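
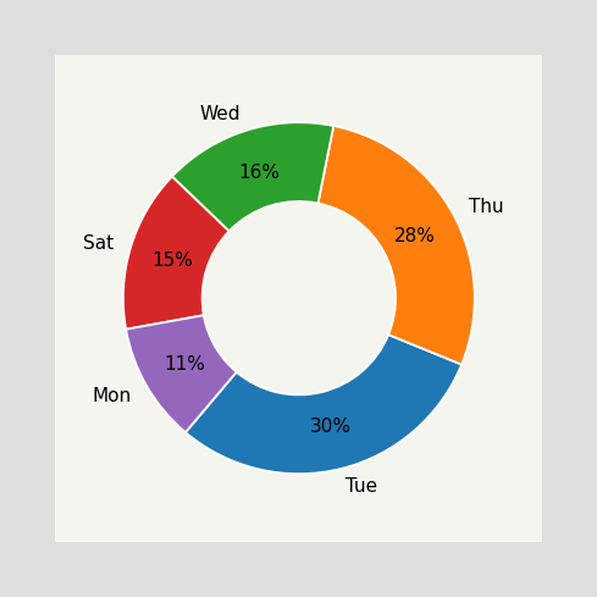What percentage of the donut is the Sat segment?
The Sat segment takes up 15% of the ring.

15%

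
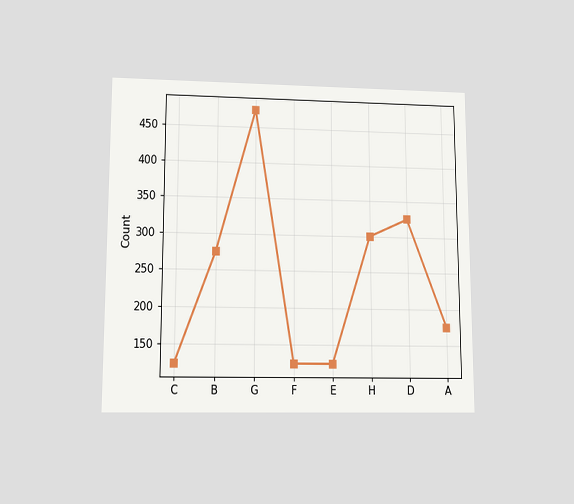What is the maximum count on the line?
The chart is viewed at a slight angle. The highest point is at G, and reading across to the y-axis gives 475.

475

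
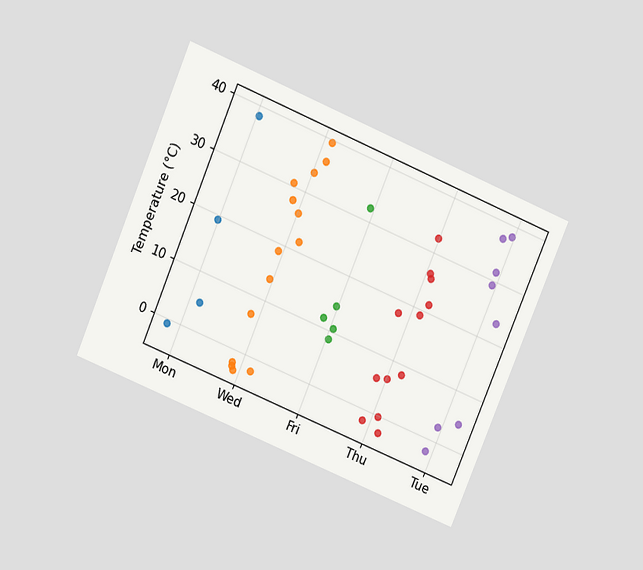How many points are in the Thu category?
12

The chart is tilted about 23° clockwise and viewed slightly from above. Counting the markers in the Thu column gives 12.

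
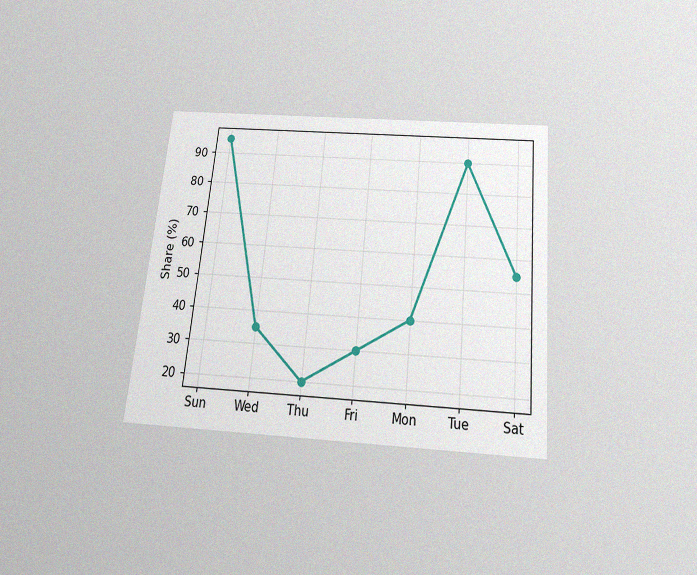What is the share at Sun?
95%

The chart is tilted about 5° clockwise and viewed slightly from below, with some photo noise. At Sun, the line is at 95%.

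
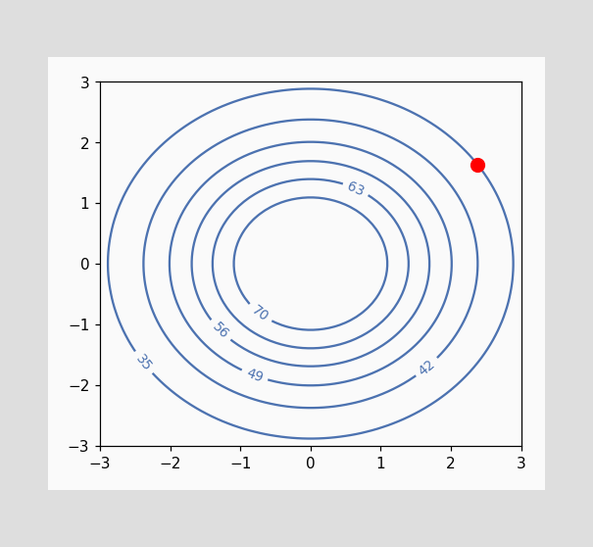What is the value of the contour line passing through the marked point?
35

The marked point sits on the contour labelled 35.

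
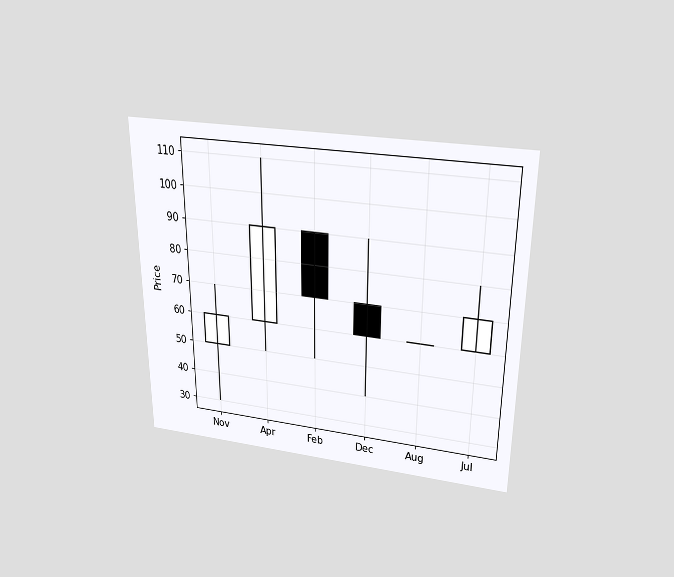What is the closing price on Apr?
90

The chart is viewed slightly from above. The Apr candle closes at 90.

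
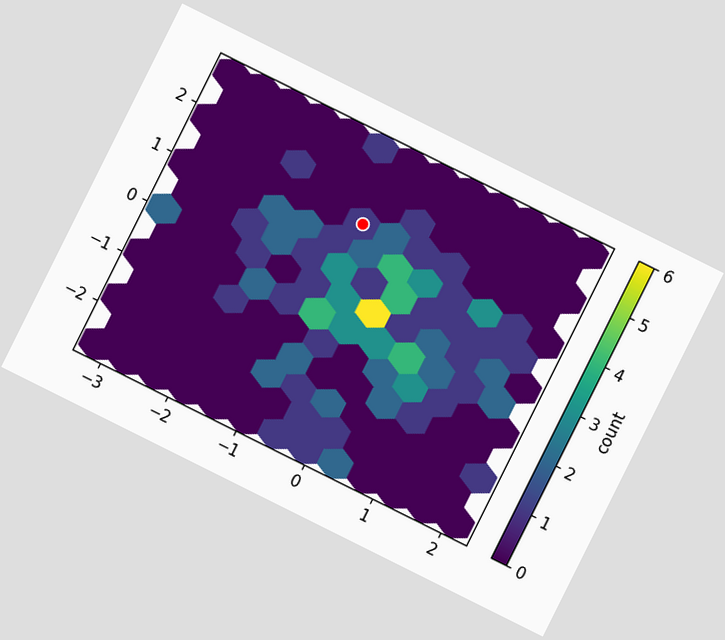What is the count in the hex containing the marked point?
The chart is tilted about 26° clockwise. The marked hex reads 1 on the colorbar.

1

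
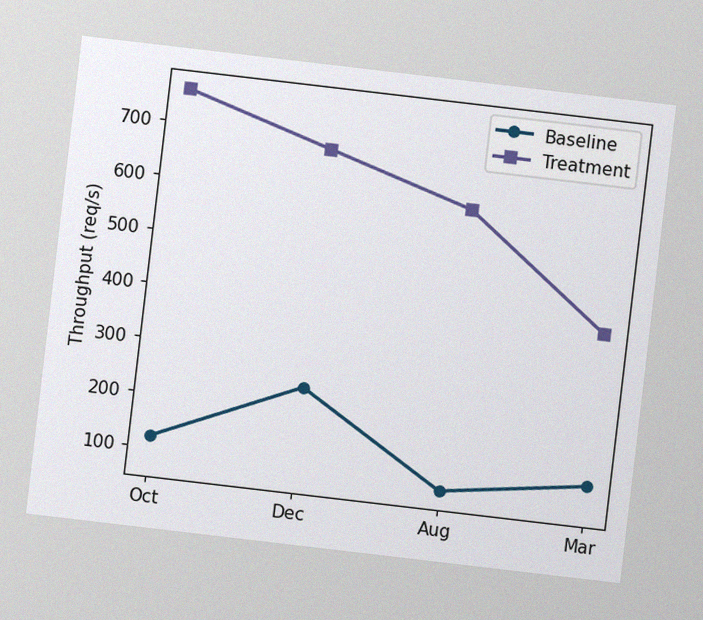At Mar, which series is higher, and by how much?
Treatment, by 280req/s

The chart is tilted about 7° clockwise, with some photo noise. At Mar, Treatment sits above the other line by 280req/s.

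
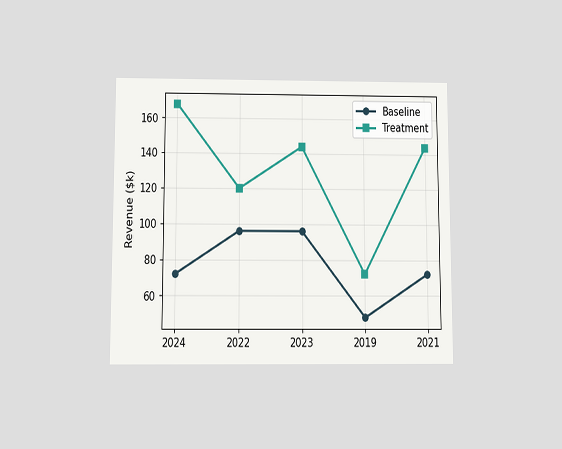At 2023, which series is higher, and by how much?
Treatment, by $48k

The chart is viewed slightly from below. At 2023, Treatment sits above the other line by $48k.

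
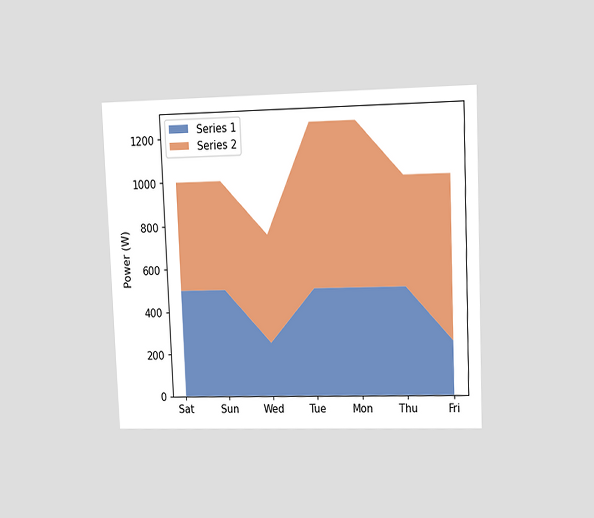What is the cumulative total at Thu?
The chart is tilted about 2° counter-clockwise and viewed at a slight angle. The stacked total at Thu reaches 1000W.

1000W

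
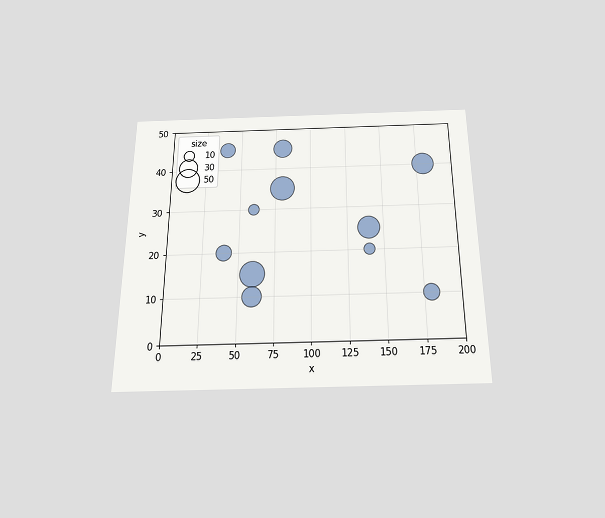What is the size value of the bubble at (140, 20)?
10

The chart is viewed slightly from below. Matching the bubble at (140, 20) against the size legend gives 10.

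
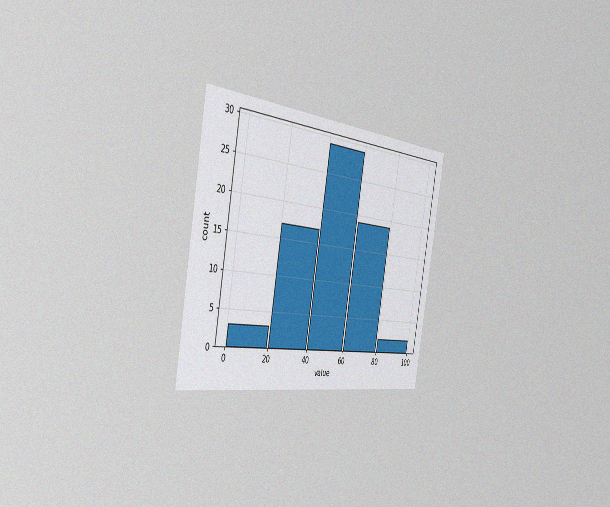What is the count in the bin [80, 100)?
The chart is tilted about 10° clockwise and viewed slightly from the left, with some photo noise. The [80, 100) bin has height 2.

2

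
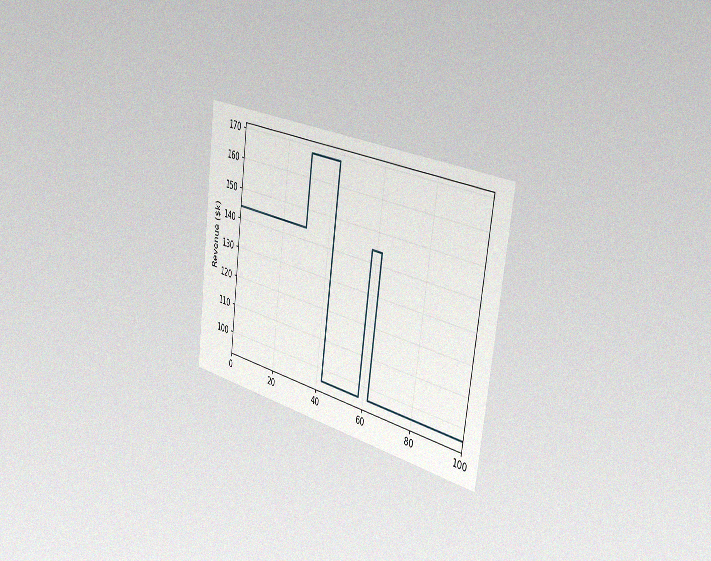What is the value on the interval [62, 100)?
The chart is tilted about 8° clockwise and viewed slightly from the right, with some photo noise. On [62, 100) the step sits at $96k.

$96k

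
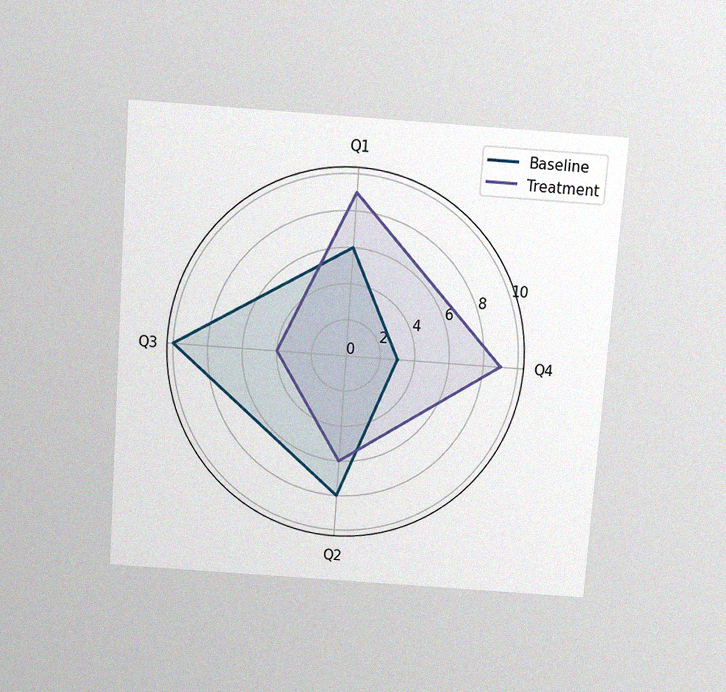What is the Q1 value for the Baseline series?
6

The chart is tilted about 4° clockwise and viewed slightly from above, with some photo noise. On the Q1 axis, Baseline reaches 6.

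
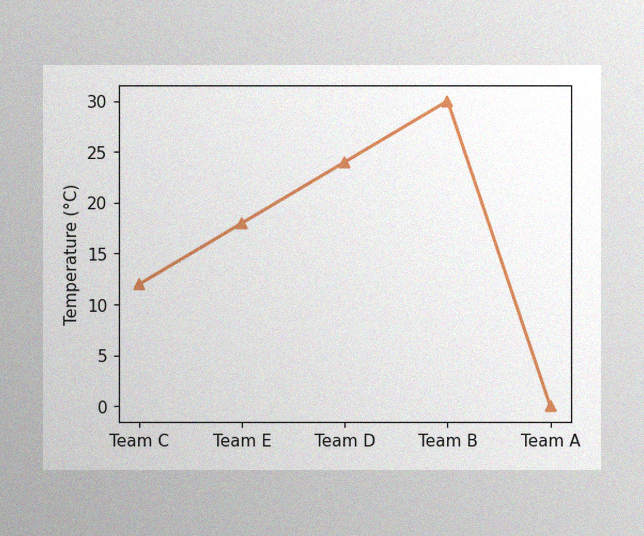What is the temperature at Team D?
24°C

The image has some photo noise and uneven lighting. At Team D, the line is at 24°C.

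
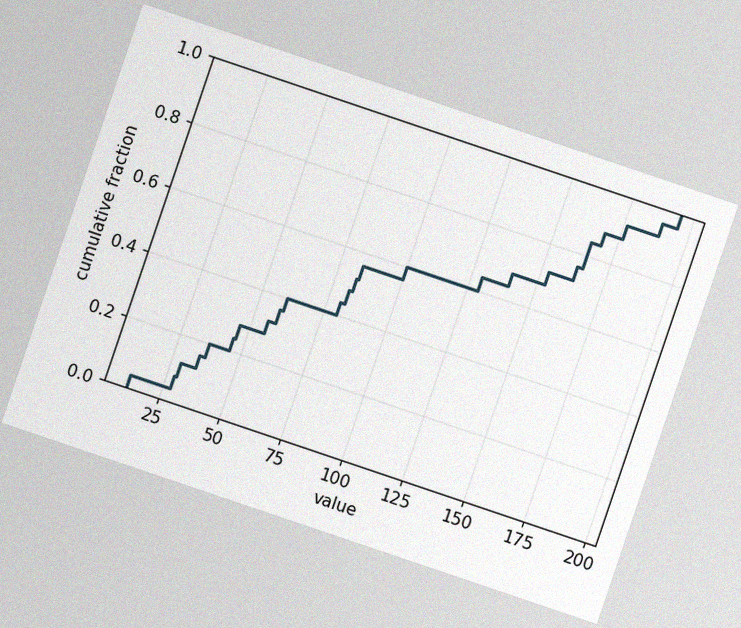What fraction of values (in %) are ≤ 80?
44%

The chart is tilted about 19° clockwise, with some photo noise. At x=80 the ECDF step is at 44%.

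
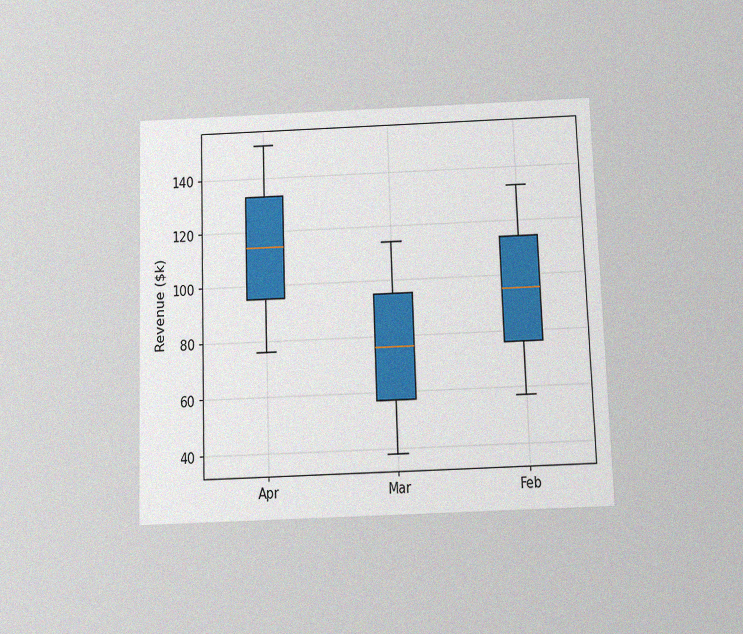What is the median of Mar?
The chart is tilted about 2° counter-clockwise and viewed slightly from below, with some photo noise. The median line in the Mar box sits at $76k.

$76k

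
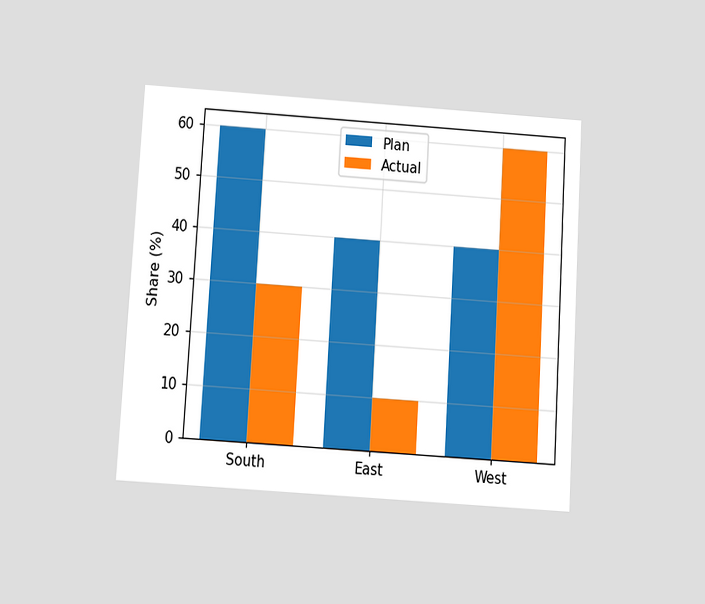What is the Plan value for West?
The chart is tilted about 3° clockwise and viewed slightly from below. The Plan bar at West reaches 40% on the y-axis.

40%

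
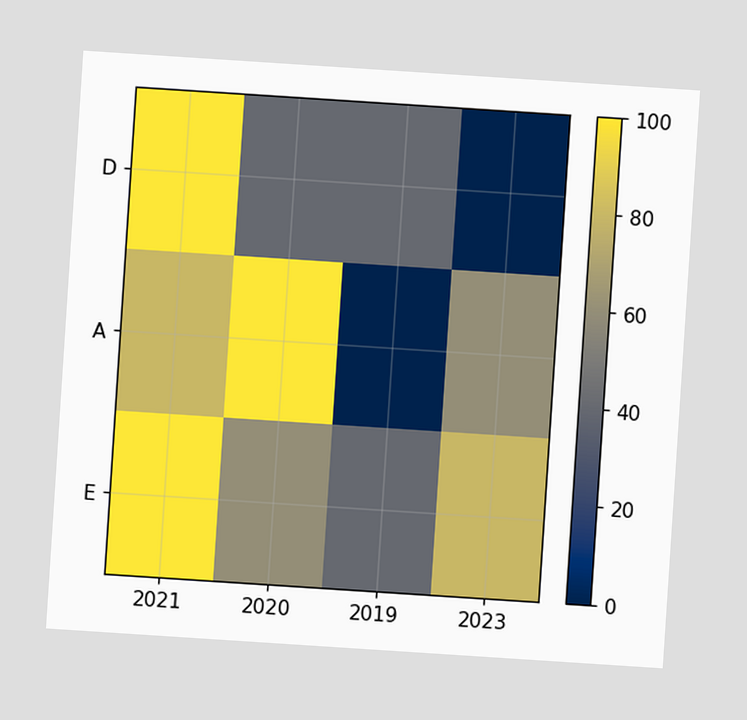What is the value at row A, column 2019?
0

The chart is tilted about 4° clockwise. Matching cell (A, 2019) against the colorbar gives 0.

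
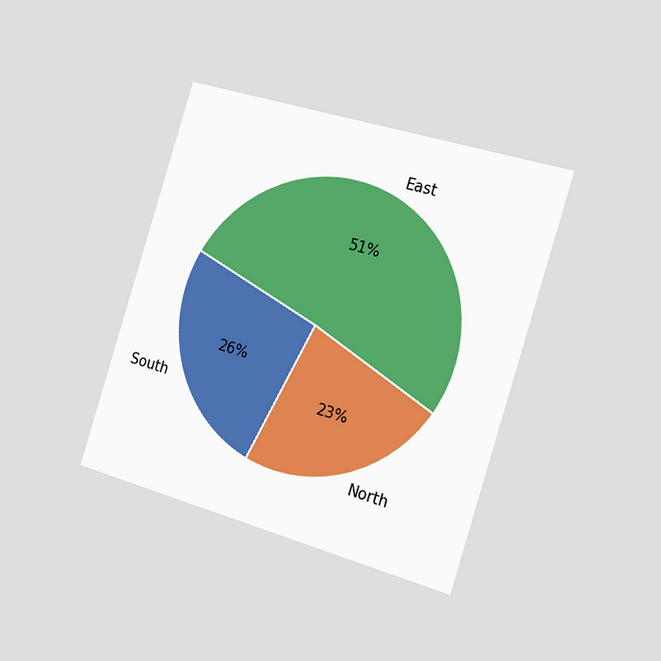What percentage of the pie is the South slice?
The chart is tilted about 18° clockwise and viewed slightly from the right. The South slice takes up 26% of the pie.

26%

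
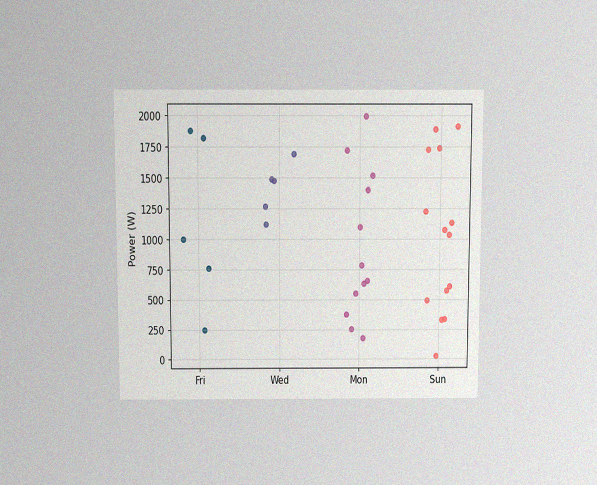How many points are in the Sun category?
The chart is viewed slightly from above, with some photo noise. Counting the markers in the Sun column gives 14.

14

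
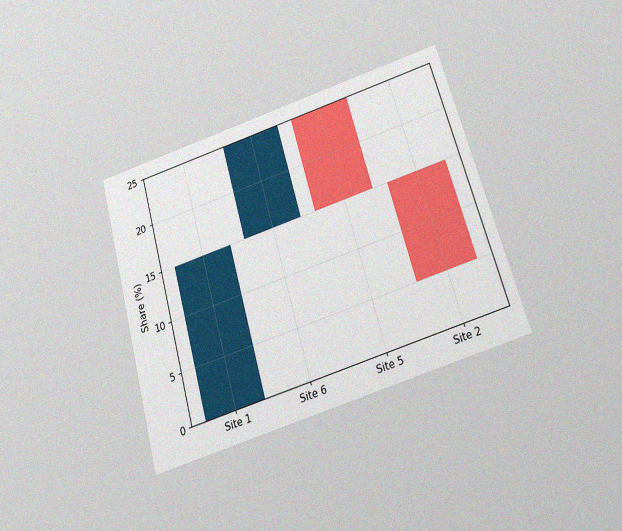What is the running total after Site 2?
5%

The chart is tilted about 16° counter-clockwise and viewed slightly from below, with some photo noise. After Site 2 the running total reaches 5%.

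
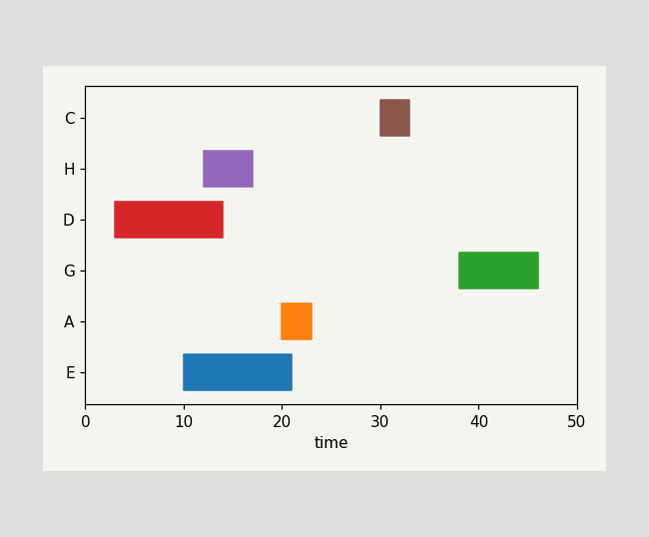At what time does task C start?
30

The C bar begins at t=30.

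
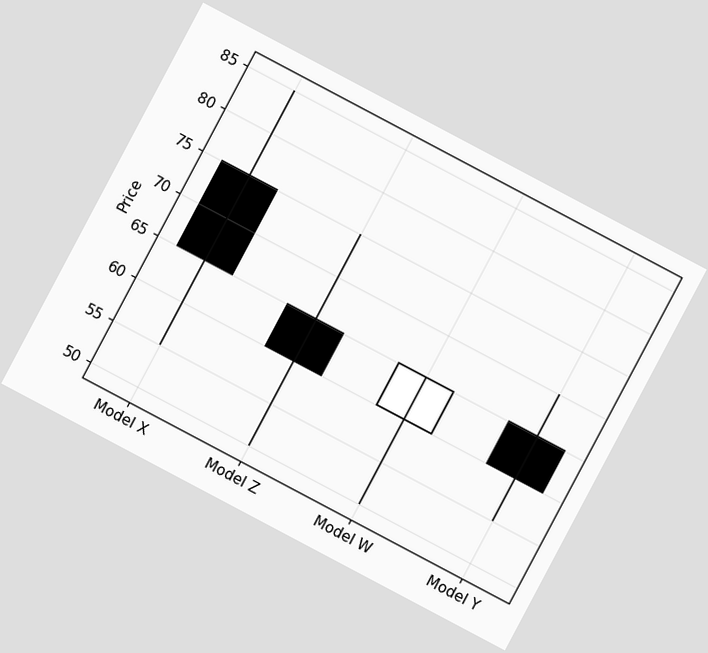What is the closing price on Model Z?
60

The chart is tilted about 28° clockwise. The Model Z candle closes at 60.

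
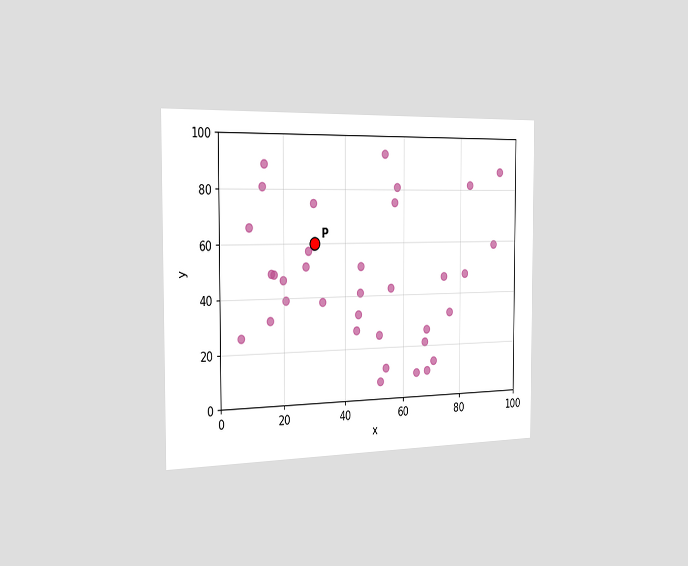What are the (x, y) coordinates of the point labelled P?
The chart is viewed slightly from the left. Following the gridlines from P to each axis, P sits at (30, 60).

(30, 60)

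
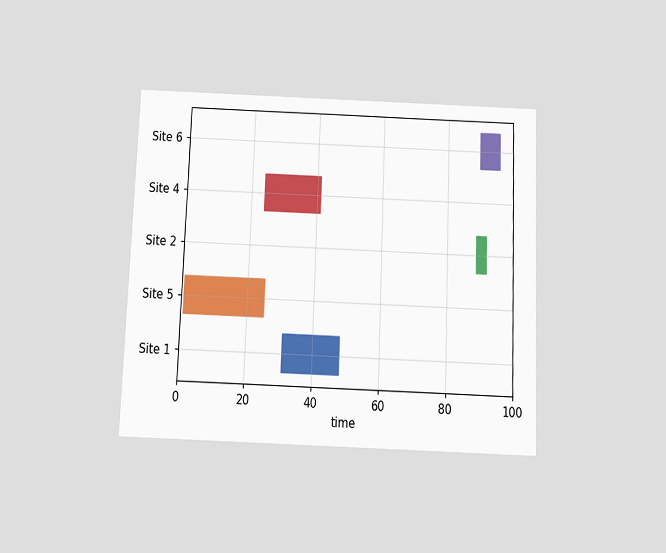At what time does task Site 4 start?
The chart is tilted about 2° clockwise and viewed slightly from below. The Site 4 bar begins at t=24.

24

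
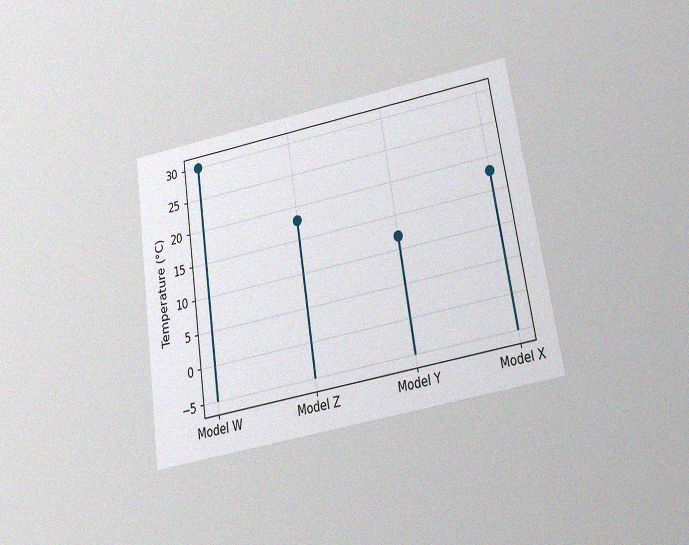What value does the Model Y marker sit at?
The chart is tilted about 9° counter-clockwise and viewed slightly from below, with some photo noise. The Model Y marker sits at 12°C.

12°C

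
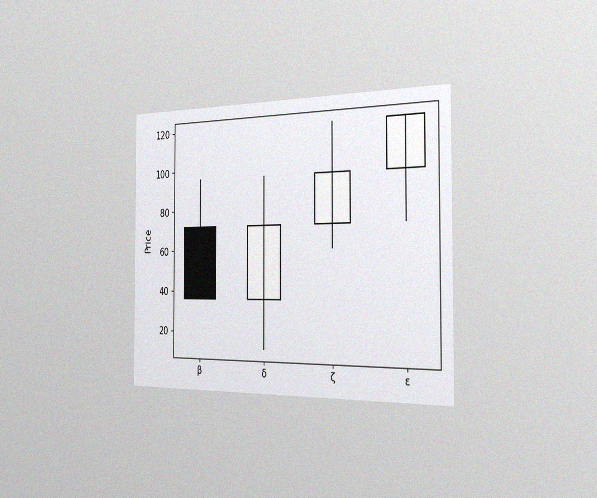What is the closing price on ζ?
96

The chart is viewed slightly from the right, with some photo noise. The ζ candle closes at 96.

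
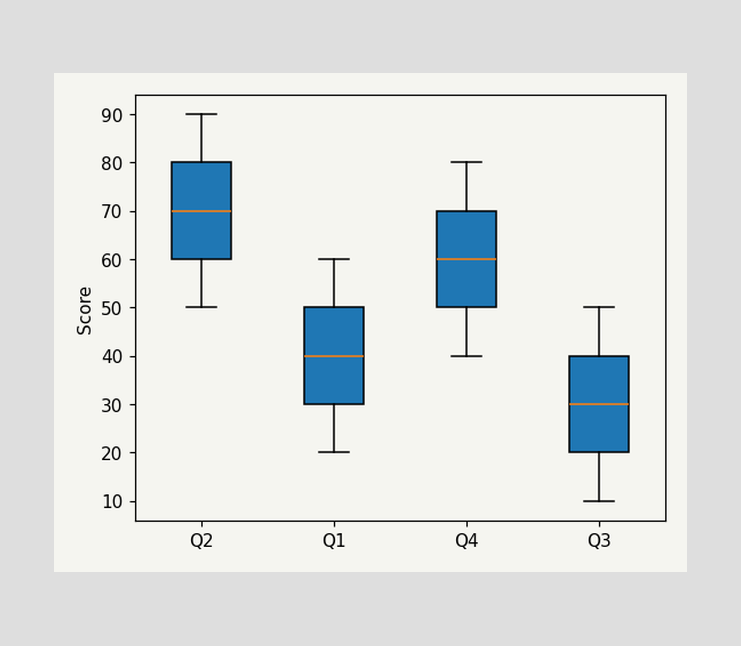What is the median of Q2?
The median line in the Q2 box sits at 70.

70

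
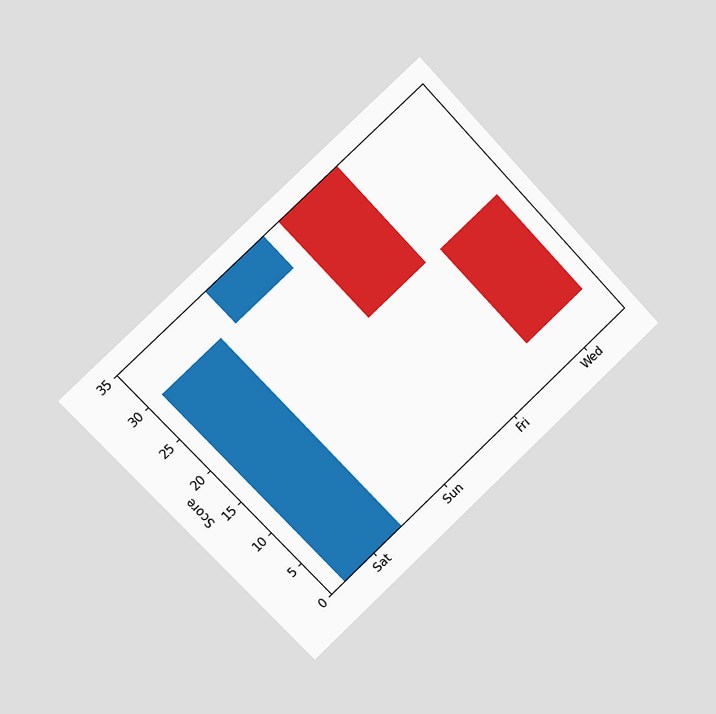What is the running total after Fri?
The chart is tilted about 43° counter-clockwise and viewed slightly from the left. After Fri the running total reaches 20.

20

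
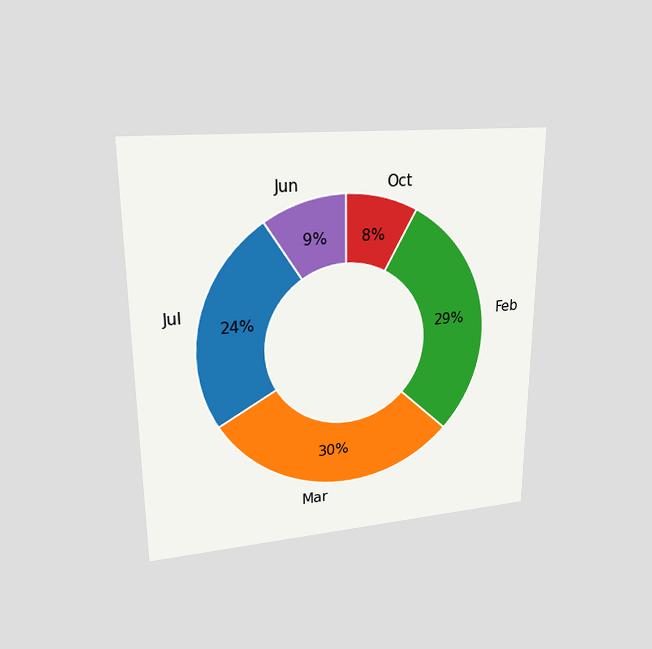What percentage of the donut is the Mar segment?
The chart is viewed at a slight angle. The Mar segment takes up 30% of the ring.

30%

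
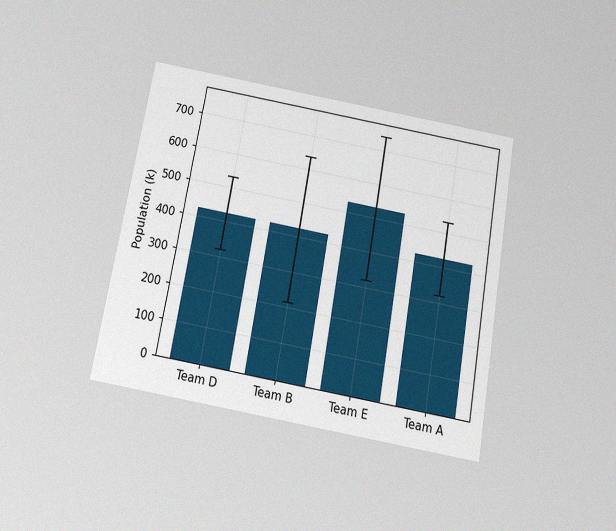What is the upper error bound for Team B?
The chart is tilted about 10° clockwise and viewed slightly from below, with some photo noise. The Team B bar's upper whisker reaches 636k.

636k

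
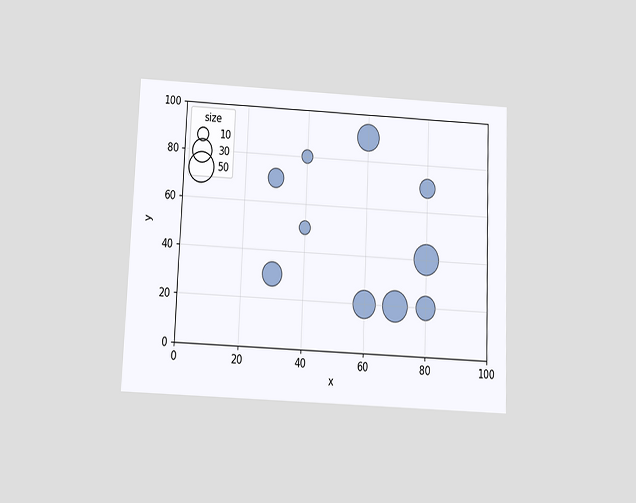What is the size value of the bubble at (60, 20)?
The chart is tilted about 2° clockwise and viewed slightly from below. Matching the bubble at (60, 20) against the size legend gives 40.

40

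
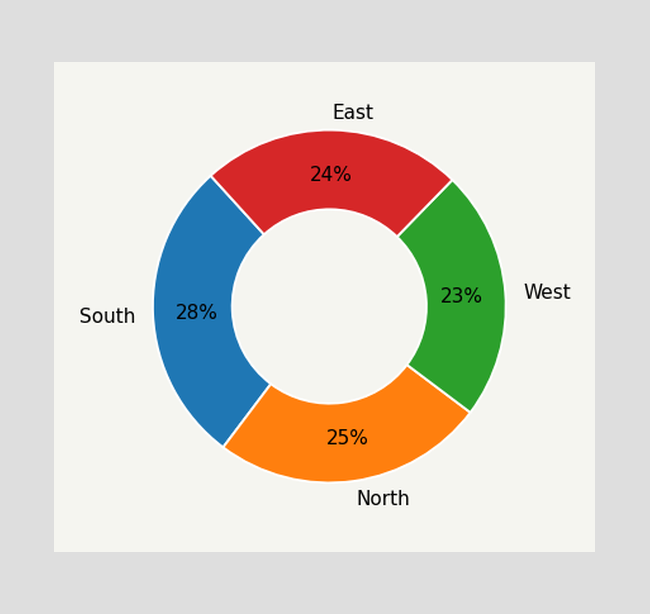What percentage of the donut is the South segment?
The South segment takes up 28% of the ring.

28%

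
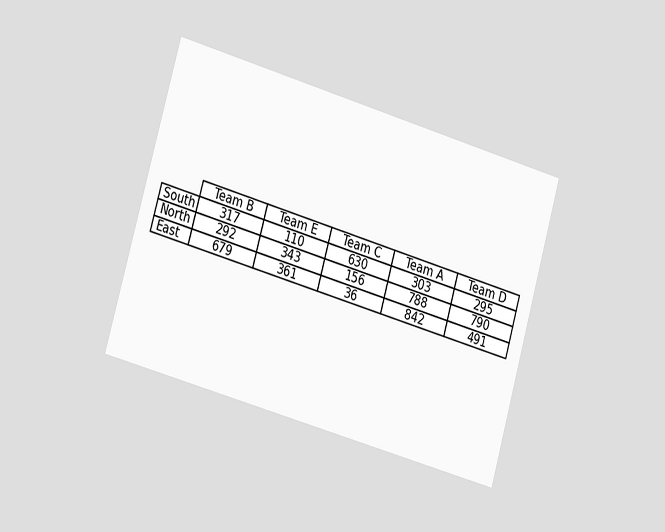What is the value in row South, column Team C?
630

The chart is tilted about 16° clockwise and viewed at a slight angle. The (South, Team C) cell reads 630.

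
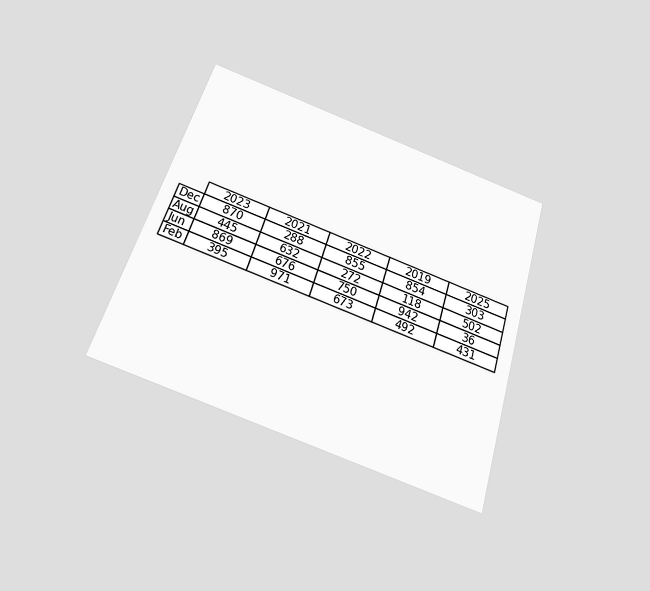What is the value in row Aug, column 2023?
The chart is tilted about 18° clockwise and viewed slightly from below. The (Aug, 2023) cell reads 445.

445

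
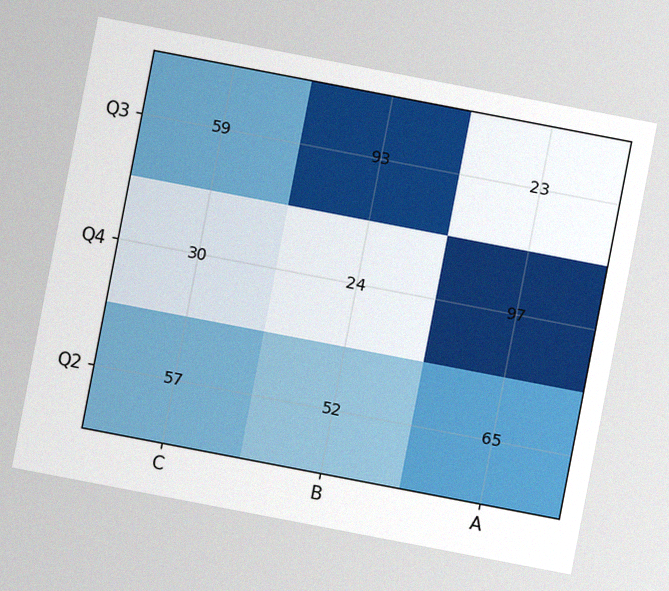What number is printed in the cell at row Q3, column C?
59

The chart is tilted about 11° clockwise, with some photo noise. The (Q3, C) cell reads 59.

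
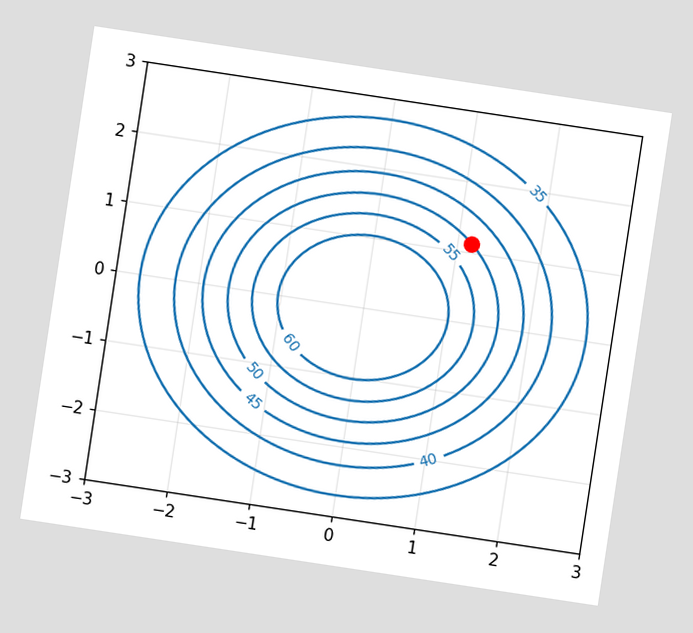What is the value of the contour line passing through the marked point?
50

The chart is tilted about 9° clockwise. The marked point sits on the contour labelled 50.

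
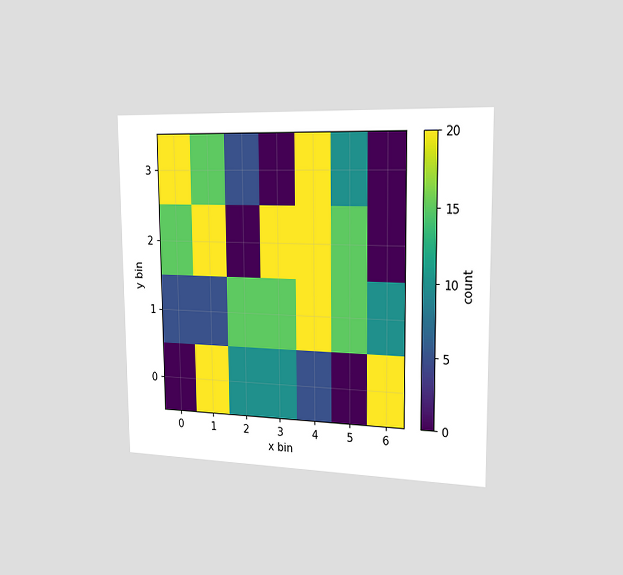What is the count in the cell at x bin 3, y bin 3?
0

The chart is viewed slightly from the right. Matching the cell (3, 3) against the colorbar gives 0.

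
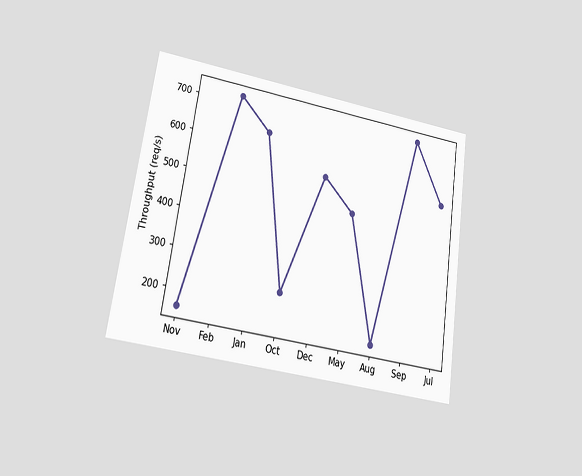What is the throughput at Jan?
The chart is tilted about 8° clockwise and viewed at a slight angle. At Jan, the line is at 640req/s.

640req/s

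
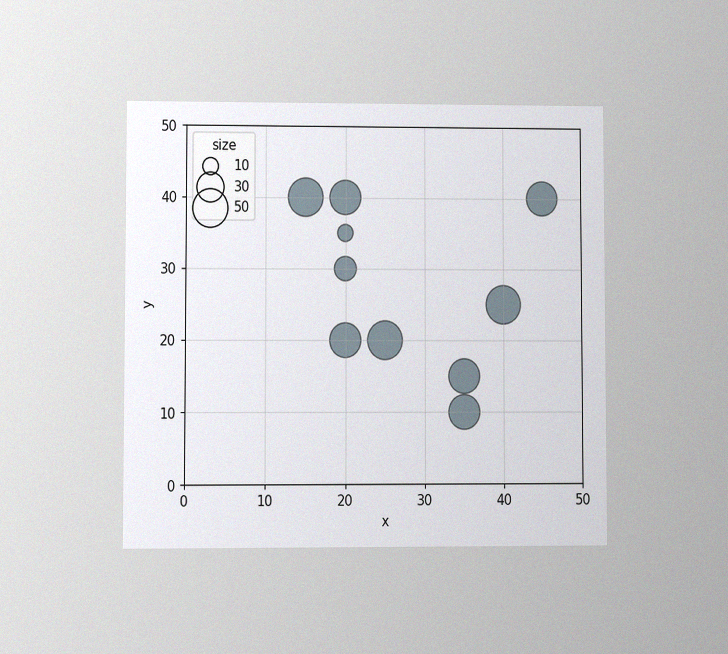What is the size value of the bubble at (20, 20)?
40

The chart is viewed at a slight angle, with some photo noise. Matching the bubble at (20, 20) against the size legend gives 40.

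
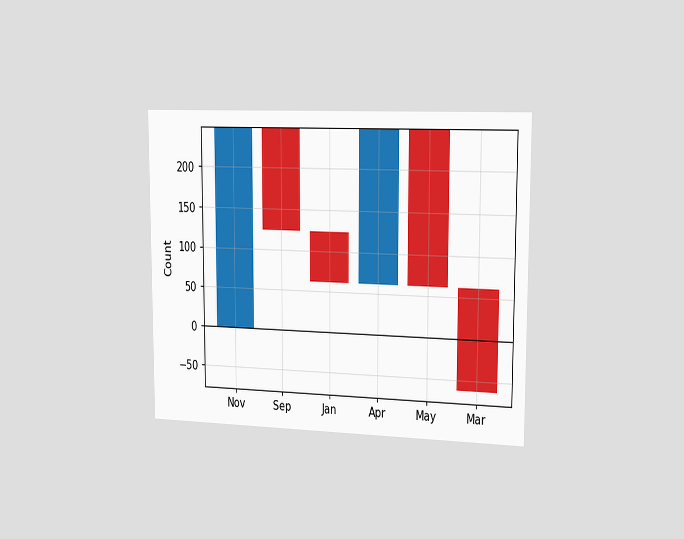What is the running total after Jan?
62

The chart is viewed slightly from the right. After Jan the running total reaches 62.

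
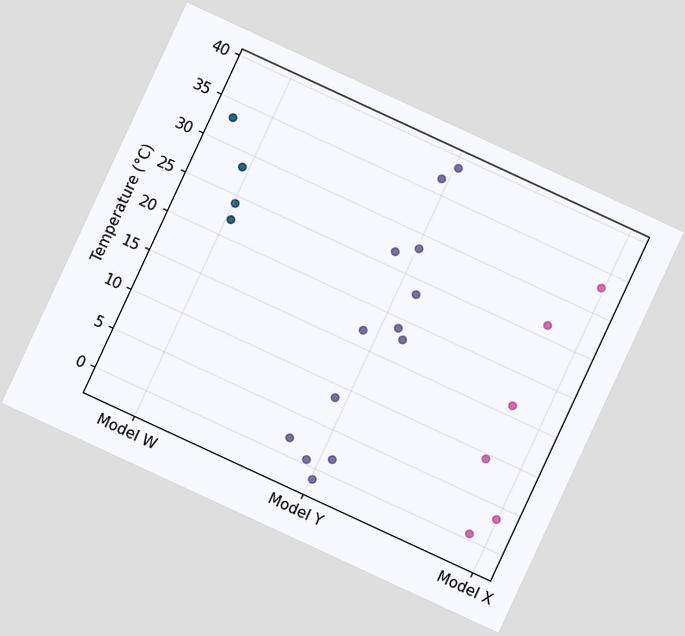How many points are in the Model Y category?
The chart is tilted about 25° clockwise. Counting the markers in the Model Y column gives 13.

13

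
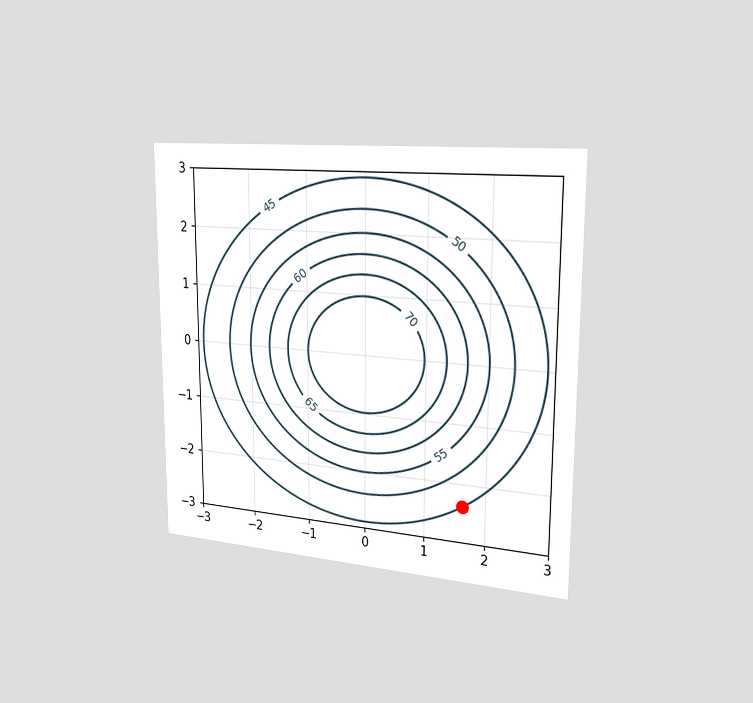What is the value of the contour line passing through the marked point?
45

The chart is viewed slightly from the right. The marked point sits on the contour labelled 45.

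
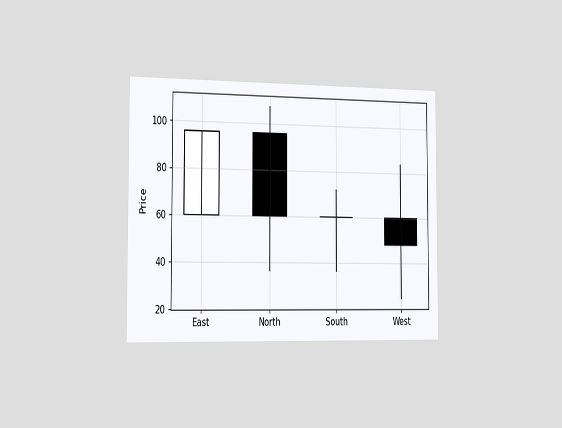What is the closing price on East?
96

The chart is viewed slightly from the left. The East candle closes at 96.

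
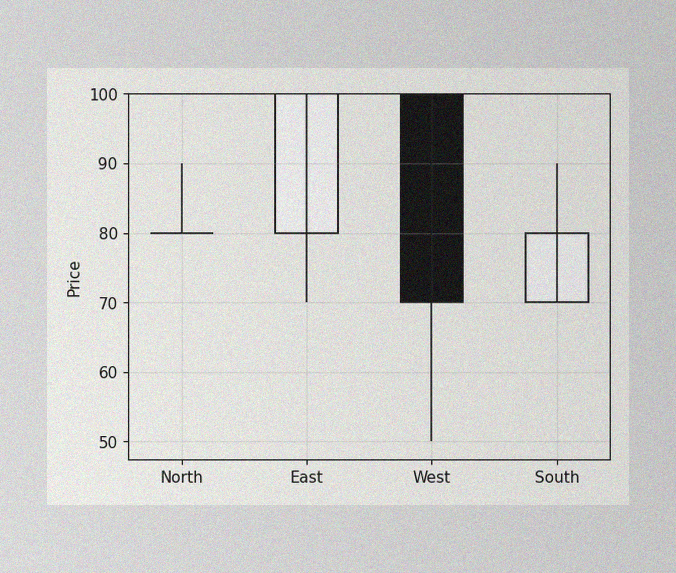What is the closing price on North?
80

The image has some photo noise and uneven lighting. The North candle closes at 80.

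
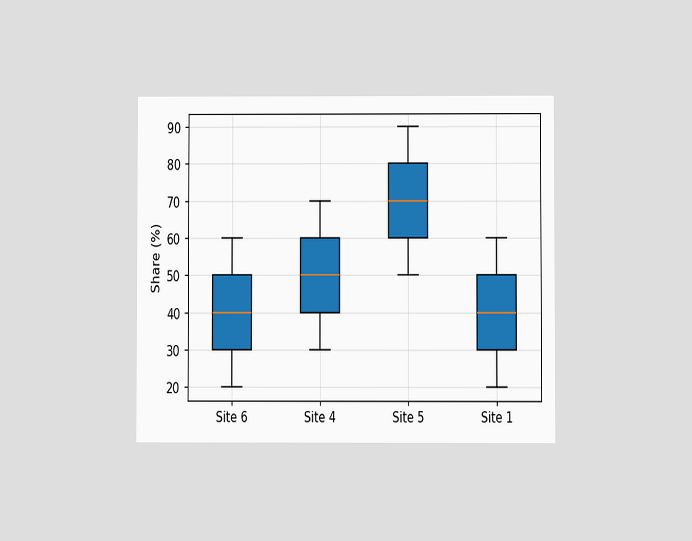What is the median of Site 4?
The chart is viewed at a slight angle. The median line in the Site 4 box sits at 50%.

50%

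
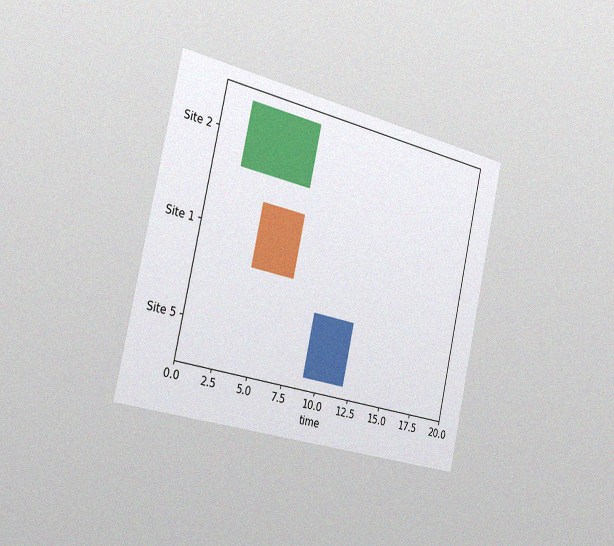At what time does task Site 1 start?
4

The chart is tilted about 13° clockwise and viewed slightly from the left, with some photo noise. The Site 1 bar begins at t=4.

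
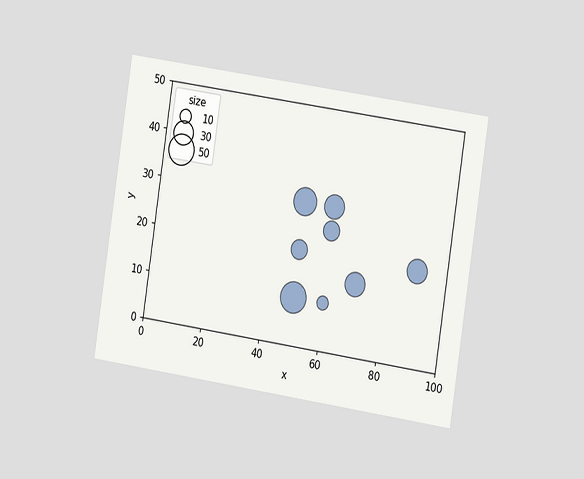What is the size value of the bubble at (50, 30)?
The chart is tilted about 9° clockwise and viewed slightly from the right. Matching the bubble at (50, 30) against the size legend gives 40.

40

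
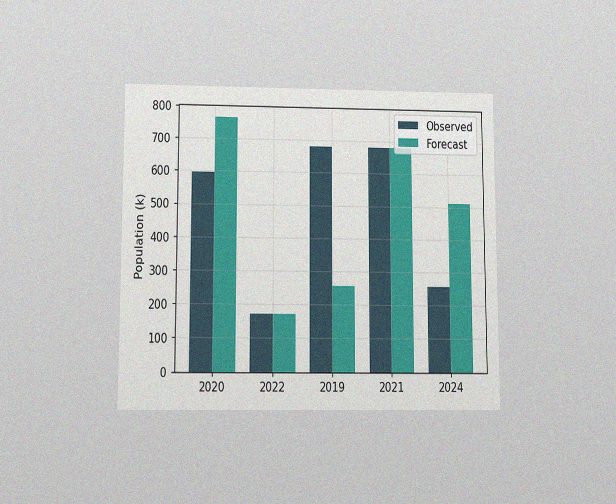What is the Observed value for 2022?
170k

The chart is viewed slightly from below, with some photo noise. The Observed bar at 2022 reaches 170k on the y-axis.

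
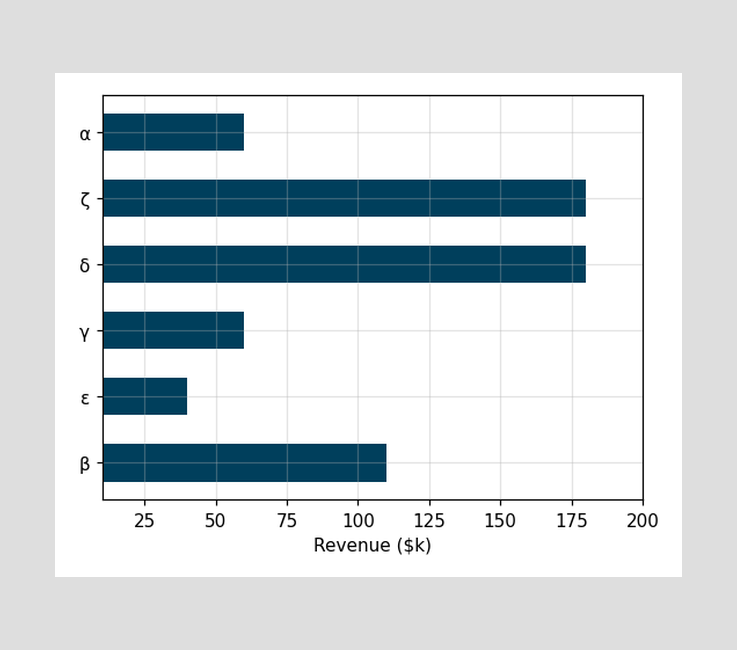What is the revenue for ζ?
$180k

Reading along the chart's x-axis, the ζ bar reaches $180k.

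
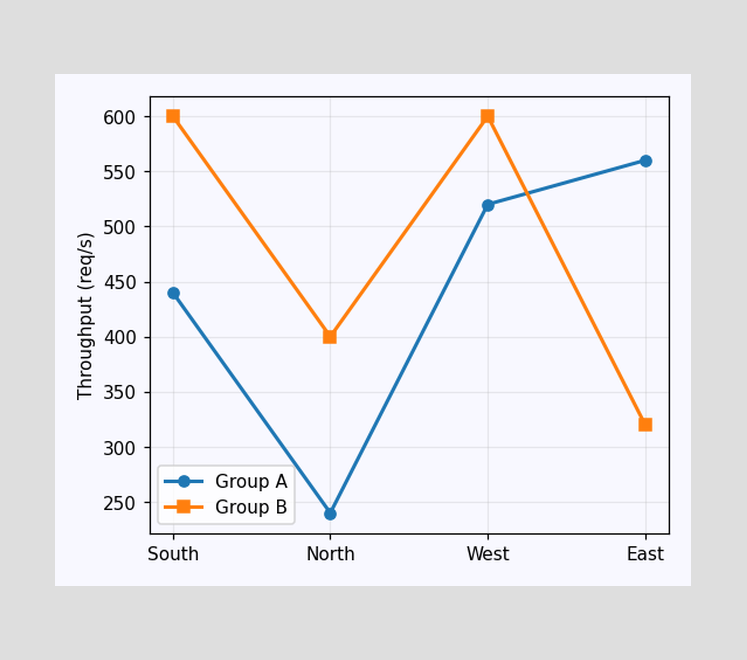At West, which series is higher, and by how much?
At West, Group B sits above the other line by 80req/s.

Group B, by 80req/s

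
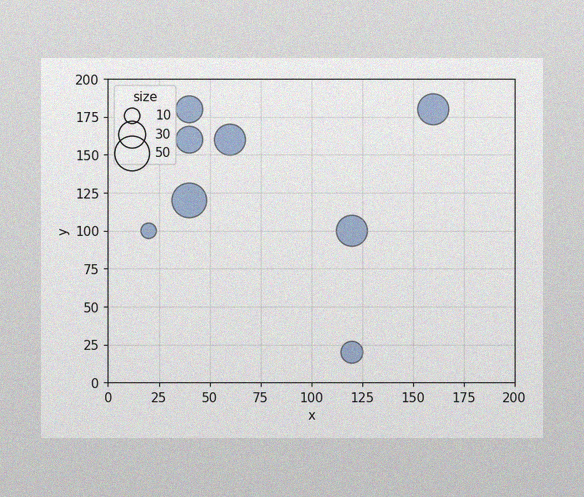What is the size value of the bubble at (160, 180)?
40

The image has some photo noise and uneven lighting. Matching the bubble at (160, 180) against the size legend gives 40.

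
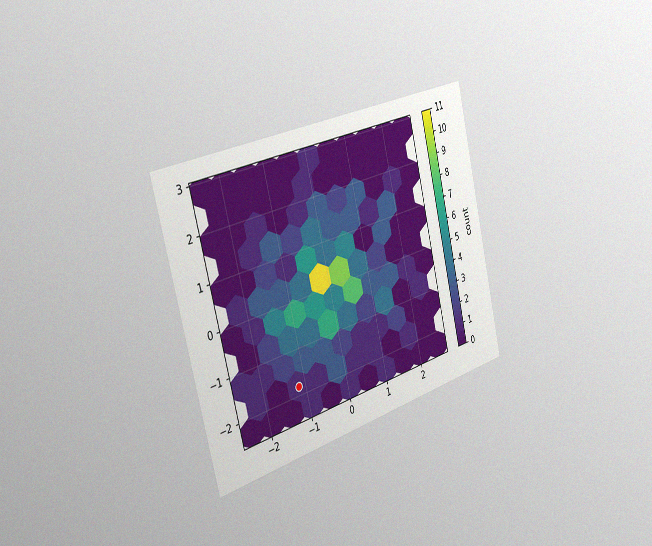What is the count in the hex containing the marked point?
1

The chart is tilted about 14° counter-clockwise and viewed slightly from the left, with some photo noise. The marked hex reads 1 on the colorbar.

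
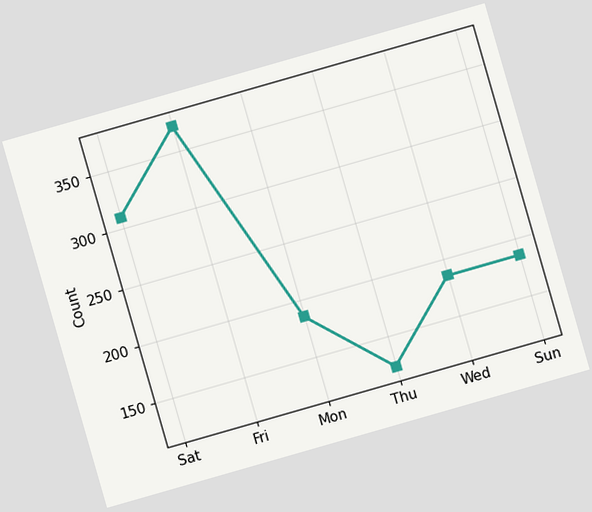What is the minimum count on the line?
124

The chart is tilted about 16° counter-clockwise. The lowest point is at Thu, and reading across to the y-axis gives 124.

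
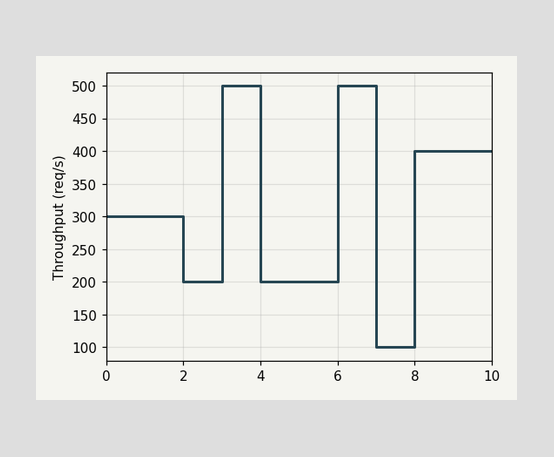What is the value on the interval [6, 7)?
On [6, 7) the step sits at 500req/s.

500req/s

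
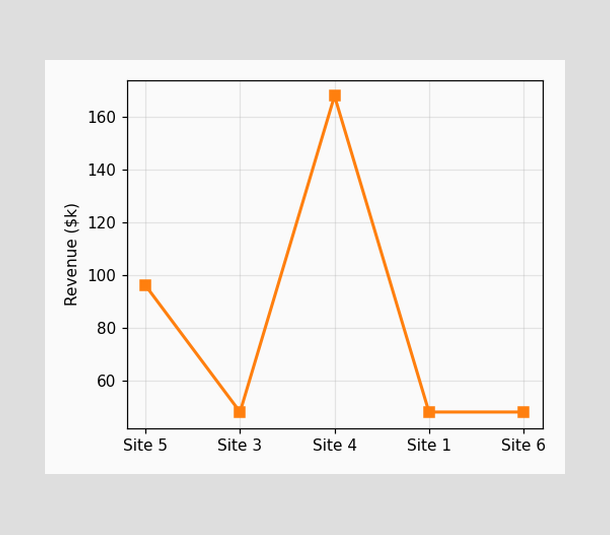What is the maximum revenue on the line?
$168k

The highest point is at Site 4, and reading across to the y-axis gives $168k.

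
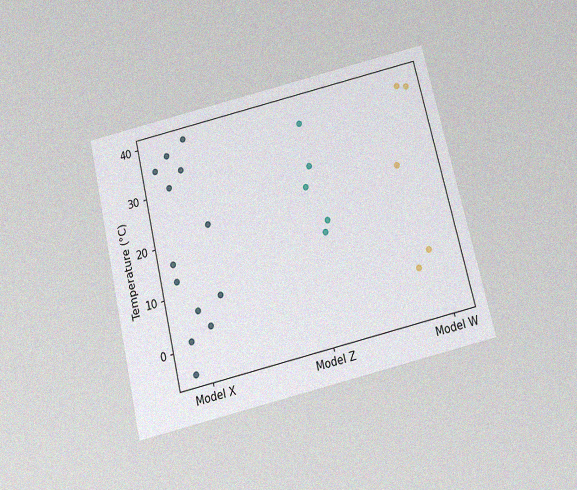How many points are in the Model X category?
The chart is tilted about 13° counter-clockwise and viewed slightly from below, with some photo noise. Counting the markers in the Model X column gives 13.

13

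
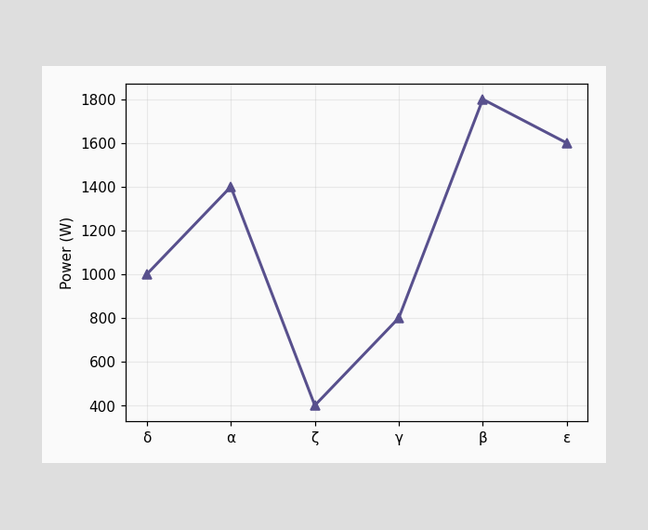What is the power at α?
1400W

At α, the line is at 1400W.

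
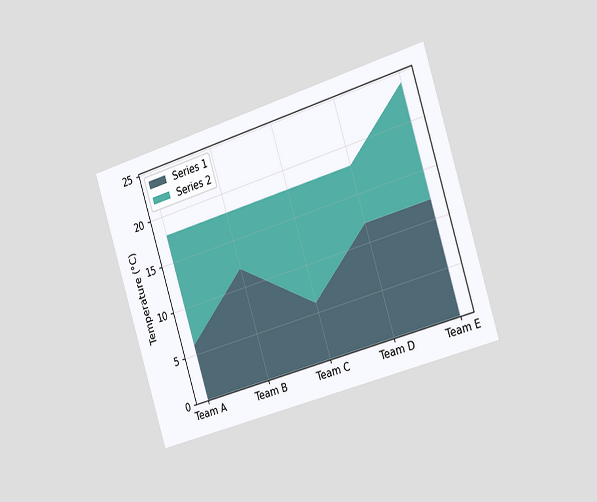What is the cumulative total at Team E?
24°C

The chart is tilted about 17° counter-clockwise and viewed slightly from the right. The stacked total at Team E reaches 24°C.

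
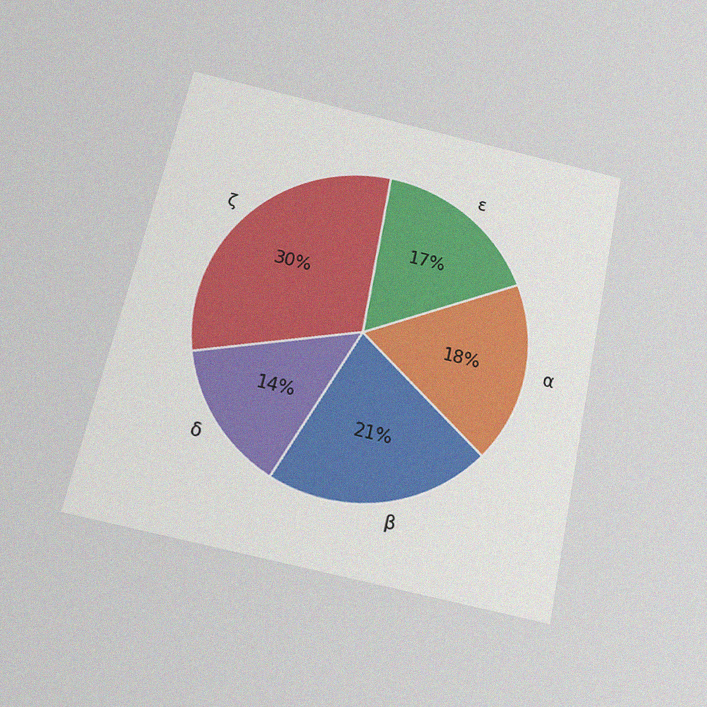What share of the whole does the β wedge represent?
The chart is tilted about 12° clockwise and viewed slightly from below, with some photo noise. The β slice takes up 21% of the pie.

21%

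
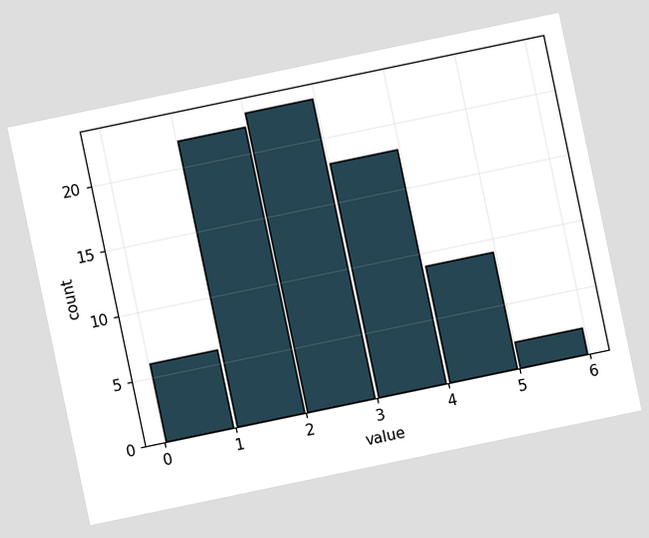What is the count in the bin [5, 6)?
The chart is tilted about 12° counter-clockwise. The [5, 6) bin has height 2.

2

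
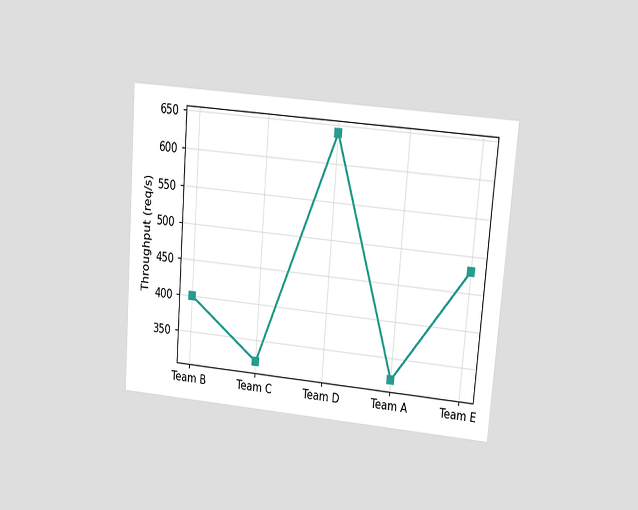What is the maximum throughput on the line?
The chart is tilted about 5° clockwise and viewed at a slight angle. The highest point is at Team D, and reading across to the y-axis gives 640req/s.

640req/s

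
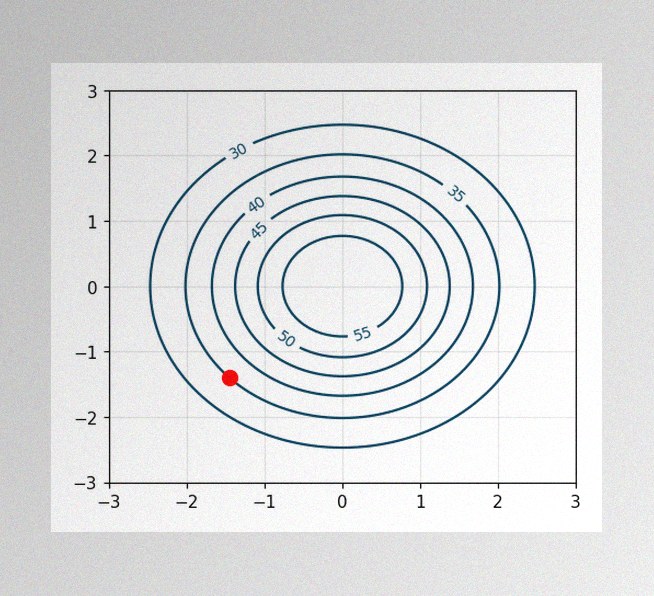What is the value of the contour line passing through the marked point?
The image has some photo noise and uneven lighting. The marked point sits on the contour labelled 35.

35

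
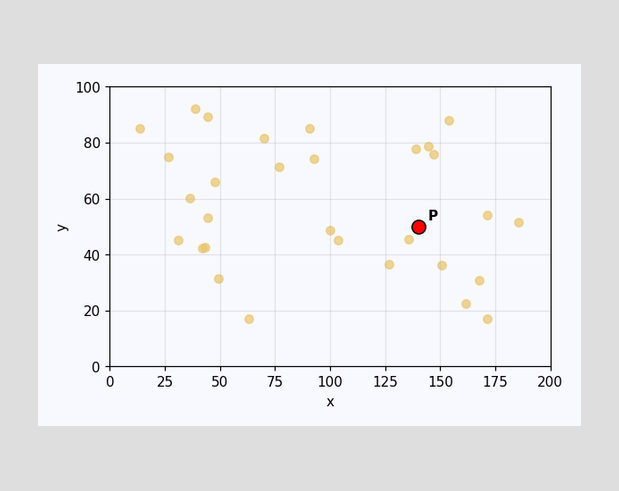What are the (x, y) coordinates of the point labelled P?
(140, 50)

Following the gridlines from P to each axis, P sits at (140, 50).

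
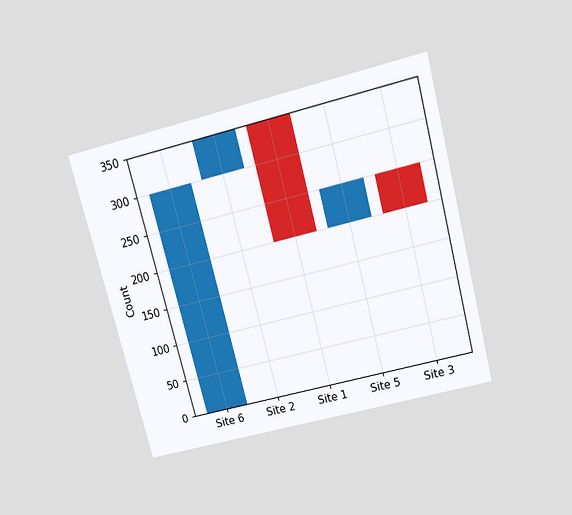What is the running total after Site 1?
200

The chart is tilted about 15° counter-clockwise and viewed slightly from above. After Site 1 the running total reaches 200.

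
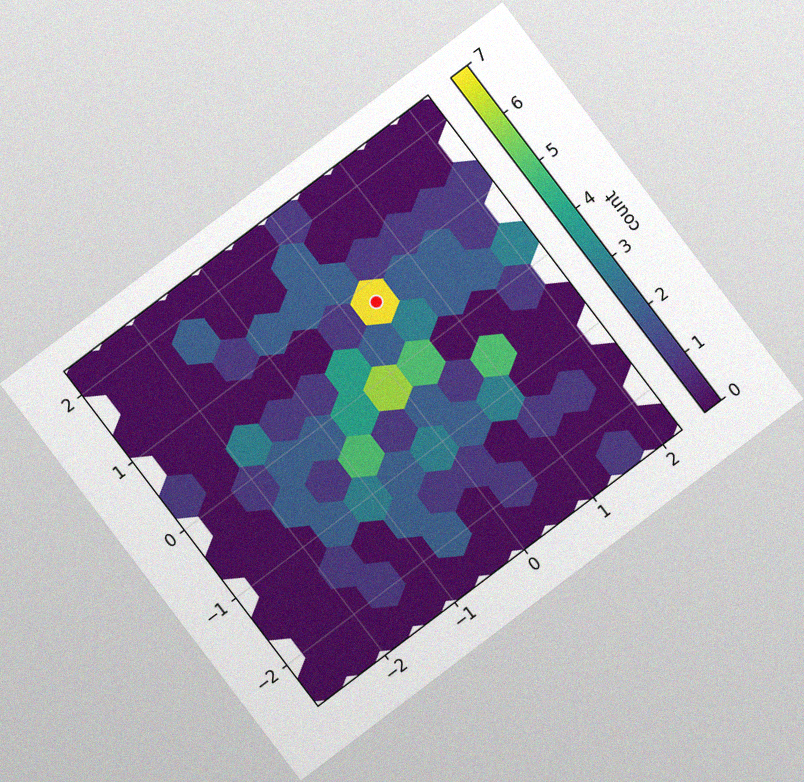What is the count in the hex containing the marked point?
The chart is tilted about 37° counter-clockwise, with some photo noise. The marked hex reads 7 on the colorbar.

7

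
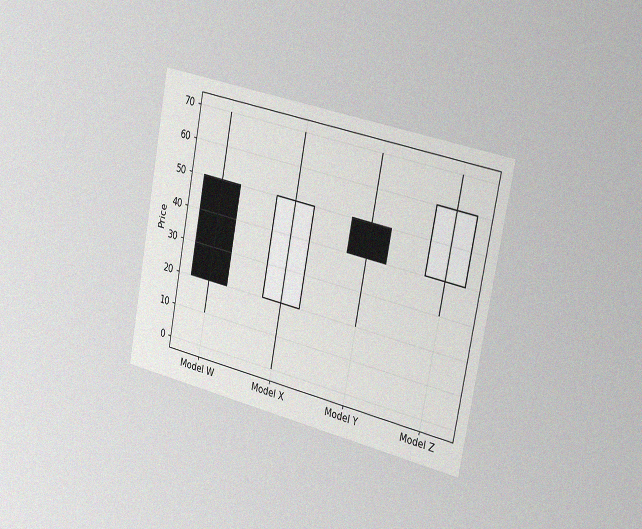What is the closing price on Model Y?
The chart is tilted about 11° clockwise and viewed slightly from the right, with some photo noise. The Model Y candle closes at 40.

40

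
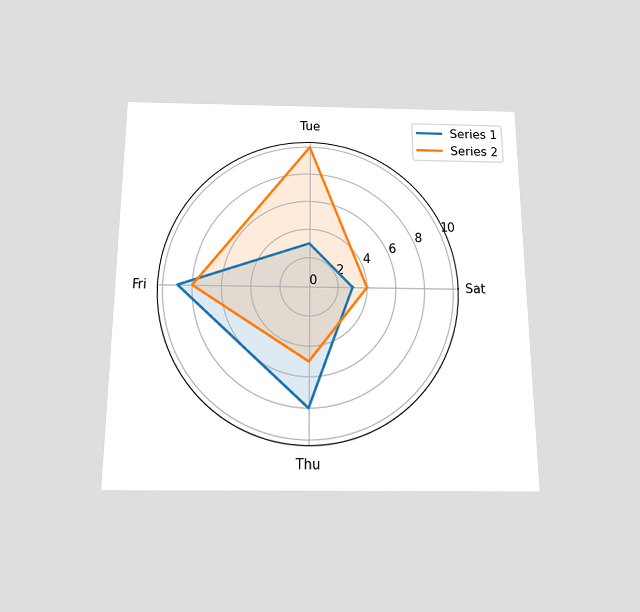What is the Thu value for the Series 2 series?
The chart is viewed slightly from below. On the Thu axis, Series 2 reaches 5.

5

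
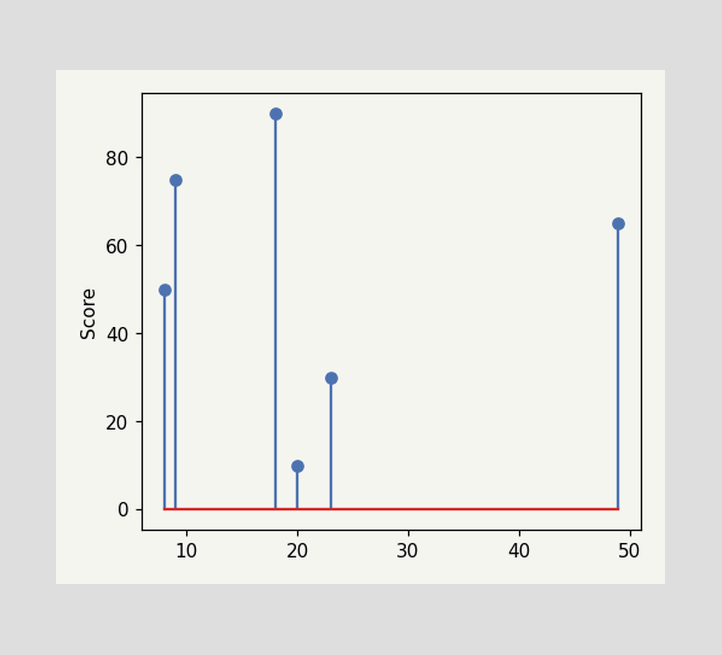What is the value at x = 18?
The stem at x=18 reaches 90.

90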